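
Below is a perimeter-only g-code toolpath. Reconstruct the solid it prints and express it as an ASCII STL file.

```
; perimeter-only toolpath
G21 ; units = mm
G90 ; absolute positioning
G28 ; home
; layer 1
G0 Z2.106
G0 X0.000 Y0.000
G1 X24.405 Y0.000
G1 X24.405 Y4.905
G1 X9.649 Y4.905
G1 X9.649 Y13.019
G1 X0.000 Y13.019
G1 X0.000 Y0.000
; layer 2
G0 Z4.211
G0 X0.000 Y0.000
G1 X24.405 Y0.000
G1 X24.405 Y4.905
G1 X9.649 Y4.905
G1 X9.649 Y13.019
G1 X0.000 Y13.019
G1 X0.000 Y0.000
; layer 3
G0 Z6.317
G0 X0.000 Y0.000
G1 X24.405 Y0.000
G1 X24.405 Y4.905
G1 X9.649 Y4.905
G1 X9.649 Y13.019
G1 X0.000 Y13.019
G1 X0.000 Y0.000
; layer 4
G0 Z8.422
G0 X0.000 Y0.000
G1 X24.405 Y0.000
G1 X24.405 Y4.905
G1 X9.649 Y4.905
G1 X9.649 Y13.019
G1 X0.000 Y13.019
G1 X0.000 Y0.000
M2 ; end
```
solid part
  facet normal 0.0000 0.0000 -1.0000
    outer loop
      vertex 24.405 4.905 0.000
      vertex 24.405 0.000 0.000
      vertex 0.000 0.000 0.000
    endloop
  endfacet
  facet normal 0.0000 0.0000 -1.0000
    outer loop
      vertex 9.649 4.905 0.000
      vertex 24.405 4.905 0.000
      vertex 0.000 0.000 0.000
    endloop
  endfacet
  facet normal 0.0000 0.0000 -1.0000
    outer loop
      vertex 9.649 13.019 0.000
      vertex 9.649 4.905 0.000
      vertex 0.000 0.000 0.000
    endloop
  endfacet
  facet normal 0.0000 0.0000 -1.0000
    outer loop
      vertex 0.000 13.019 0.000
      vertex 9.649 13.019 0.000
      vertex 0.000 0.000 0.000
    endloop
  endfacet
  facet normal 0.0000 0.0000 1.0000
    outer loop
      vertex 0.000 0.000 8.422
      vertex 24.405 0.000 8.422
      vertex 24.405 4.905 8.422
    endloop
  endfacet
  facet normal 0.0000 0.0000 1.0000
    outer loop
      vertex 0.000 0.000 8.422
      vertex 24.405 4.905 8.422
      vertex 9.649 4.905 8.422
    endloop
  endfacet
  facet normal 0.0000 0.0000 1.0000
    outer loop
      vertex 0.000 0.000 8.422
      vertex 9.649 4.905 8.422
      vertex 9.649 13.019 8.422
    endloop
  endfacet
  facet normal 0.0000 0.0000 1.0000
    outer loop
      vertex 0.000 0.000 8.422
      vertex 9.649 13.019 8.422
      vertex 0.000 13.019 8.422
    endloop
  endfacet
  facet normal 0.0000 -1.0000 0.0000
    outer loop
      vertex 0.000 0.000 0.000
      vertex 24.405 0.000 0.000
      vertex 24.405 0.000 8.422
    endloop
  endfacet
  facet normal 0.0000 -1.0000 0.0000
    outer loop
      vertex 0.000 0.000 0.000
      vertex 24.405 0.000 8.422
      vertex 0.000 0.000 8.422
    endloop
  endfacet
  facet normal 1.0000 0.0000 0.0000
    outer loop
      vertex 24.405 0.000 0.000
      vertex 24.405 4.905 0.000
      vertex 24.405 4.905 8.422
    endloop
  endfacet
  facet normal 1.0000 0.0000 0.0000
    outer loop
      vertex 24.405 0.000 0.000
      vertex 24.405 4.905 8.422
      vertex 24.405 0.000 8.422
    endloop
  endfacet
  facet normal 0.0000 1.0000 0.0000
    outer loop
      vertex 24.405 4.905 0.000
      vertex 9.649 4.905 0.000
      vertex 9.649 4.905 8.422
    endloop
  endfacet
  facet normal 0.0000 1.0000 0.0000
    outer loop
      vertex 24.405 4.905 0.000
      vertex 9.649 4.905 8.422
      vertex 24.405 4.905 8.422
    endloop
  endfacet
  facet normal 1.0000 0.0000 0.0000
    outer loop
      vertex 9.649 4.905 0.000
      vertex 9.649 13.019 0.000
      vertex 9.649 13.019 8.422
    endloop
  endfacet
  facet normal 1.0000 0.0000 0.0000
    outer loop
      vertex 9.649 4.905 0.000
      vertex 9.649 13.019 8.422
      vertex 9.649 4.905 8.422
    endloop
  endfacet
  facet normal 0.0000 1.0000 0.0000
    outer loop
      vertex 9.649 13.019 0.000
      vertex 0.000 13.019 0.000
      vertex 0.000 13.019 8.422
    endloop
  endfacet
  facet normal 0.0000 1.0000 0.0000
    outer loop
      vertex 9.649 13.019 0.000
      vertex 0.000 13.019 8.422
      vertex 9.649 13.019 8.422
    endloop
  endfacet
  facet normal -1.0000 0.0000 0.0000
    outer loop
      vertex 0.000 13.019 0.000
      vertex 0.000 0.000 0.000
      vertex 0.000 0.000 8.422
    endloop
  endfacet
  facet normal -1.0000 0.0000 0.0000
    outer loop
      vertex 0.000 13.019 0.000
      vertex 0.000 0.000 8.422
      vertex 0.000 13.019 8.422
    endloop
  endfacet
endsolid part

The G0 Z moves step by Δz≈2.106 mm. Every layer's G1 loop is the same polygon, so the solid is a straight extrusion of it from z=0 to z≈8.42. Closing with flat bottom and top caps and triangulating gives 20 facets — an L-shaped prism: outer 24.4 × 13 mm, arm thicknesses ≈ 4.91 mm (horizontal) and 9.65 mm (vertical), extruded 8.42 mm in z.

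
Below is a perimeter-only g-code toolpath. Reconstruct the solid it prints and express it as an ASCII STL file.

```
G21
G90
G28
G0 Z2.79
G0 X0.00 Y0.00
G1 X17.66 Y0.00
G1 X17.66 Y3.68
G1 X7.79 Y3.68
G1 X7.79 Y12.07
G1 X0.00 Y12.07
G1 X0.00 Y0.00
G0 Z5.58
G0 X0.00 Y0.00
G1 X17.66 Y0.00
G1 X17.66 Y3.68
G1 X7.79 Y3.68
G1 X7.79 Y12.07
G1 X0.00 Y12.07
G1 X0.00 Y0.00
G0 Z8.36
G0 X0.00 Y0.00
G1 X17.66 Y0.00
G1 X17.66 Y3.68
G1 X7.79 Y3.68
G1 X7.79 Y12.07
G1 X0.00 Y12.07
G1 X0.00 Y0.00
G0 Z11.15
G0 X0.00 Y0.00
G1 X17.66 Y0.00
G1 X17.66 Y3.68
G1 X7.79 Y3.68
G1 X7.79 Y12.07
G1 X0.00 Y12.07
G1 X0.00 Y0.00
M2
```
solid part
  facet normal 0.0000 0.0000 -1.0000
    outer loop
      vertex 17.66 3.68 0.00
      vertex 17.66 0.00 0.00
      vertex 0.00 0.00 0.00
    endloop
  endfacet
  facet normal 0.0000 0.0000 -1.0000
    outer loop
      vertex 7.79 3.68 0.00
      vertex 17.66 3.68 0.00
      vertex 0.00 0.00 0.00
    endloop
  endfacet
  facet normal 0.0000 0.0000 -1.0000
    outer loop
      vertex 7.79 12.07 0.00
      vertex 7.79 3.68 0.00
      vertex 0.00 0.00 0.00
    endloop
  endfacet
  facet normal 0.0000 0.0000 -1.0000
    outer loop
      vertex 0.00 12.07 0.00
      vertex 7.79 12.07 0.00
      vertex 0.00 0.00 0.00
    endloop
  endfacet
  facet normal 0.0000 0.0000 1.0000
    outer loop
      vertex 0.00 0.00 11.15
      vertex 17.66 0.00 11.15
      vertex 17.66 3.68 11.15
    endloop
  endfacet
  facet normal 0.0000 0.0000 1.0000
    outer loop
      vertex 0.00 0.00 11.15
      vertex 17.66 3.68 11.15
      vertex 7.79 3.68 11.15
    endloop
  endfacet
  facet normal 0.0000 0.0000 1.0000
    outer loop
      vertex 0.00 0.00 11.15
      vertex 7.79 3.68 11.15
      vertex 7.79 12.07 11.15
    endloop
  endfacet
  facet normal 0.0000 0.0000 1.0000
    outer loop
      vertex 0.00 0.00 11.15
      vertex 7.79 12.07 11.15
      vertex 0.00 12.07 11.15
    endloop
  endfacet
  facet normal 0.0000 -1.0000 0.0000
    outer loop
      vertex 0.00 0.00 0.00
      vertex 17.66 0.00 0.00
      vertex 17.66 0.00 11.15
    endloop
  endfacet
  facet normal 0.0000 -1.0000 0.0000
    outer loop
      vertex 0.00 0.00 0.00
      vertex 17.66 0.00 11.15
      vertex 0.00 0.00 11.15
    endloop
  endfacet
  facet normal 1.0000 0.0000 0.0000
    outer loop
      vertex 17.66 0.00 0.00
      vertex 17.66 3.68 0.00
      vertex 17.66 3.68 11.15
    endloop
  endfacet
  facet normal 1.0000 0.0000 0.0000
    outer loop
      vertex 17.66 0.00 0.00
      vertex 17.66 3.68 11.15
      vertex 17.66 0.00 11.15
    endloop
  endfacet
  facet normal 0.0000 1.0000 0.0000
    outer loop
      vertex 17.66 3.68 0.00
      vertex 7.79 3.68 0.00
      vertex 7.79 3.68 11.15
    endloop
  endfacet
  facet normal 0.0000 1.0000 0.0000
    outer loop
      vertex 17.66 3.68 0.00
      vertex 7.79 3.68 11.15
      vertex 17.66 3.68 11.15
    endloop
  endfacet
  facet normal 1.0000 0.0000 0.0000
    outer loop
      vertex 7.79 3.68 0.00
      vertex 7.79 12.07 0.00
      vertex 7.79 12.07 11.15
    endloop
  endfacet
  facet normal 1.0000 0.0000 0.0000
    outer loop
      vertex 7.79 3.68 0.00
      vertex 7.79 12.07 11.15
      vertex 7.79 3.68 11.15
    endloop
  endfacet
  facet normal 0.0000 1.0000 0.0000
    outer loop
      vertex 7.79 12.07 0.00
      vertex 0.00 12.07 0.00
      vertex 0.00 12.07 11.15
    endloop
  endfacet
  facet normal 0.0000 1.0000 0.0000
    outer loop
      vertex 7.79 12.07 0.00
      vertex 0.00 12.07 11.15
      vertex 7.79 12.07 11.15
    endloop
  endfacet
  facet normal -1.0000 0.0000 0.0000
    outer loop
      vertex 0.00 12.07 0.00
      vertex 0.00 0.00 0.00
      vertex 0.00 0.00 11.15
    endloop
  endfacet
  facet normal -1.0000 0.0000 0.0000
    outer loop
      vertex 0.00 12.07 0.00
      vertex 0.00 0.00 11.15
      vertex 0.00 12.07 11.15
    endloop
  endfacet
endsolid part

The G0 Z moves step by Δz≈2.79 mm. Every layer's G1 loop is the same polygon, so the solid is a straight extrusion of it from z=0 to z≈11.2. Closing with flat bottom and top caps and triangulating gives 20 facets — an L-shaped prism: outer 17.7 × 12.1 mm, arm thicknesses ≈ 3.68 mm (horizontal) and 7.79 mm (vertical), extruded 11.2 mm in z.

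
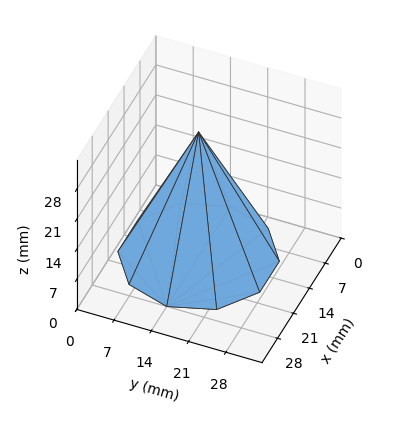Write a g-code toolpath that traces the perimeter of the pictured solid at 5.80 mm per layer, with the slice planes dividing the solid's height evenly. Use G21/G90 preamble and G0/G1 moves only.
Reading the render: the shape is a regular 10-sided pyramid, base circumscribed radius ≈ 14 mm, apex at z ≈ 29 mm (dimensions read to the nearest mm from the axis ticks). For the g-code, the solid's height is divided into equal slices at the stated Δz and each level perimeter traced with G1 moves after a G0 lift.

; perimeter-only toolpath
G21 ; units = mm
G90 ; absolute positioning
G28 ; home
; layer 1
G0 Z5.80
G0 X25.20 Y14.00
G1 X23.06 Y20.58
G1 X17.46 Y24.65
G1 X10.54 Y24.65
G1 X4.94 Y20.58
G1 X2.80 Y14.00
G1 X4.94 Y7.42
G1 X10.54 Y3.35
G1 X17.46 Y3.35
G1 X23.06 Y7.42
G1 X25.20 Y14.00
; layer 2
G0 Z11.60
G0 X22.40 Y14.00
G1 X20.80 Y18.94
G1 X16.60 Y21.99
G1 X11.40 Y21.99
G1 X7.20 Y18.94
G1 X5.60 Y14.00
G1 X7.20 Y9.06
G1 X11.40 Y6.01
G1 X16.60 Y6.01
G1 X20.80 Y9.06
G1 X22.40 Y14.00
; layer 3
G0 Z17.40
G0 X19.60 Y14.00
G1 X18.53 Y17.29
G1 X15.73 Y19.32
G1 X12.27 Y19.32
G1 X9.47 Y17.29
G1 X8.40 Y14.00
G1 X9.47 Y10.71
G1 X12.27 Y8.68
G1 X15.73 Y8.68
G1 X18.53 Y10.71
G1 X19.60 Y14.00
; layer 4
G0 Z23.20
G0 X16.80 Y14.00
G1 X16.27 Y15.65
G1 X14.87 Y16.66
G1 X13.13 Y16.66
G1 X11.73 Y15.65
G1 X11.20 Y14.00
G1 X11.73 Y12.35
G1 X13.13 Y11.34
G1 X14.87 Y11.34
G1 X16.27 Y12.35
G1 X16.80 Y14.00
M2 ; end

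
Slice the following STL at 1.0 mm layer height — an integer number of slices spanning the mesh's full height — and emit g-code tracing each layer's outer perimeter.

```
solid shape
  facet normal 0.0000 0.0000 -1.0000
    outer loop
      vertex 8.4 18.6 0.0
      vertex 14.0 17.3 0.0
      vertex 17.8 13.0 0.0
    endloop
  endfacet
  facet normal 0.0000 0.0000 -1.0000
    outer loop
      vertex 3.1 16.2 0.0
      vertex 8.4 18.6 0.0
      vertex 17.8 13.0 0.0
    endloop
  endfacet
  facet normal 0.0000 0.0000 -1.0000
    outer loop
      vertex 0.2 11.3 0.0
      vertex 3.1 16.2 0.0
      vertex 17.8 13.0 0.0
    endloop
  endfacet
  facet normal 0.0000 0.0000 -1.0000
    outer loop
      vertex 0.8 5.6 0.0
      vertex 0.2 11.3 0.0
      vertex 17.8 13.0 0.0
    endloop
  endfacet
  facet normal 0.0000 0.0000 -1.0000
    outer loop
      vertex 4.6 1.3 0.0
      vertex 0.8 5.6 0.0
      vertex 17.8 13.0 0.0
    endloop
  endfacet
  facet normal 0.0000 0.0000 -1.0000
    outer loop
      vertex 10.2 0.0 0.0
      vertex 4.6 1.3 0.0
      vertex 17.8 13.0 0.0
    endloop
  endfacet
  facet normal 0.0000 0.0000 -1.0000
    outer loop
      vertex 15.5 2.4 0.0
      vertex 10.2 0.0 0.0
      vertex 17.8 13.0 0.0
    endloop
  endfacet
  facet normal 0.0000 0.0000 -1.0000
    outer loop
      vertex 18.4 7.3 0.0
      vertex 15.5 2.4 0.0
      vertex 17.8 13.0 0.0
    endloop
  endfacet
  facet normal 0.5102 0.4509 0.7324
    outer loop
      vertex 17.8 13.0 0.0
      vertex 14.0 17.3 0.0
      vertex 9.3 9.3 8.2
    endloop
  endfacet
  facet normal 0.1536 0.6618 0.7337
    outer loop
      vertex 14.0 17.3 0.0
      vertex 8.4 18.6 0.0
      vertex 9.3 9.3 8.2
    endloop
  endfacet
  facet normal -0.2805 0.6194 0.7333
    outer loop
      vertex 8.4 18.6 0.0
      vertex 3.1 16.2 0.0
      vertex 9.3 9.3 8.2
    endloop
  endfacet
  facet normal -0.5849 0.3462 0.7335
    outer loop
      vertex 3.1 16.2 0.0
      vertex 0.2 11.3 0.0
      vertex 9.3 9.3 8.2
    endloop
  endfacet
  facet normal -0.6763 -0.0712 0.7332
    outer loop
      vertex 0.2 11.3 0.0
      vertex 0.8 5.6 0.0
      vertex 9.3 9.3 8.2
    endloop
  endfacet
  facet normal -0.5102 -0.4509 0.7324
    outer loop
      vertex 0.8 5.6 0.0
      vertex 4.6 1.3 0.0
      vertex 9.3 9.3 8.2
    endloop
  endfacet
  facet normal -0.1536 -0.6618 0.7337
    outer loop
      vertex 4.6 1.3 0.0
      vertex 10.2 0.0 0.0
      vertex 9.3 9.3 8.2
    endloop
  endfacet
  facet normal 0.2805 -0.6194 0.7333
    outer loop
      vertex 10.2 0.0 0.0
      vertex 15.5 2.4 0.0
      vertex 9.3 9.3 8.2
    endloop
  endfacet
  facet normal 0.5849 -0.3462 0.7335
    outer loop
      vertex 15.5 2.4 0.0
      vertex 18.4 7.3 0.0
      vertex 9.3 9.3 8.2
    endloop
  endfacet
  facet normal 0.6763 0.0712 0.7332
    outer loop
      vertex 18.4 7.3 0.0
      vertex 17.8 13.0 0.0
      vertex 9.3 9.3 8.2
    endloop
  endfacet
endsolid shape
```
; perimeter-only toolpath
G21 ; units = mm
G90 ; absolute positioning
G28 ; home
; layer 1
G0 Z1.0
G0 X16.7 Y12.5
G1 X13.4 Y16.3
G1 X8.5 Y17.4
G1 X3.9 Y15.3
G1 X1.3 Y11.1
G1 X1.9 Y6.1
G1 X5.2 Y2.3
G1 X10.1 Y1.2
G1 X14.7 Y3.3
G1 X17.3 Y7.6
G1 X16.7 Y12.5
; layer 2
G0 Z2.0
G0 X15.7 Y12.1
G1 X12.8 Y15.3
G1 X8.6 Y16.3
G1 X4.7 Y14.5
G1 X2.5 Y10.8
G1 X2.9 Y6.5
G1 X5.8 Y3.3
G1 X10.0 Y2.3
G1 X13.9 Y4.1
G1 X16.1 Y7.8
G1 X15.7 Y12.1
; layer 3
G0 Z3.1
G0 X14.6 Y11.6
G1 X12.2 Y14.3
G1 X8.7 Y15.1
G1 X5.4 Y13.6
G1 X3.6 Y10.6
G1 X4.0 Y7.0
G1 X6.4 Y4.3
G1 X9.9 Y3.5
G1 X13.2 Y5.0
G1 X15.0 Y8.1
G1 X14.6 Y11.6
; layer 4
G0 Z4.1
G0 X13.6 Y11.2
G1 X11.7 Y13.3
G1 X8.9 Y14.0
G1 X6.2 Y12.8
G1 X4.8 Y10.3
G1 X5.1 Y7.5
G1 X7.0 Y5.3
G1 X9.8 Y4.7
G1 X12.4 Y5.9
G1 X13.8 Y8.3
G1 X13.6 Y11.2
; layer 5
G0 Z5.1
G0 X12.5 Y10.7
G1 X11.1 Y12.3
G1 X9.0 Y12.8
G1 X7.0 Y11.9
G1 X5.9 Y10.1
G1 X6.1 Y7.9
G1 X7.5 Y6.3
G1 X9.6 Y5.8
G1 X11.6 Y6.7
G1 X12.7 Y8.6
G1 X12.5 Y10.7
; layer 6
G0 Z6.1
G0 X11.4 Y10.2
G1 X10.5 Y11.3
G1 X9.1 Y11.6
G1 X7.8 Y11.0
G1 X7.0 Y9.8
G1 X7.2 Y8.4
G1 X8.1 Y7.3
G1 X9.5 Y7.0
G1 X10.9 Y7.6
G1 X11.6 Y8.8
G1 X11.4 Y10.2
; layer 7
G0 Z7.2
G0 X10.4 Y9.8
G1 X9.9 Y10.3
G1 X9.2 Y10.5
G1 X8.5 Y10.2
G1 X8.2 Y9.6
G1 X8.2 Y8.8
G1 X8.7 Y8.3
G1 X9.4 Y8.1
G1 X10.1 Y8.4
G1 X10.4 Y9.1
G1 X10.4 Y9.8
M2 ; end

The solid is a regular 10-sided pyramid, base circumscribed radius ≈ 9.3 mm, apex at z ≈ 8.2 mm. Slicing at Δz = 1.0 mm — 8 equal slices spanning the solid's height, so layer i sits at z = i·h/8 — gives 7 non-empty perimeters. Each is a 10-segment closed polygon; G0 lifts to the layer z and rapids to the start vertex, then G1 traces the edges. The cross-section shrinks linearly with z (the slice at the apex is degenerate and omitted).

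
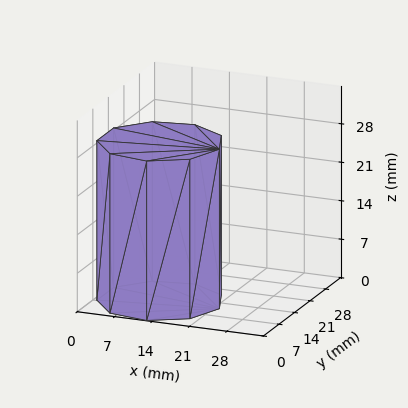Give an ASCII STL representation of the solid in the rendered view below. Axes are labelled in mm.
Reading the render: the shape is a regular 9-sided prism (a cylinder approximated with 9 flat sides), circumscribed radius ≈ 11 mm, height ≈ 29 mm (dimensions read to the nearest mm from the axis ticks). For the STL, each face is triangulated and given an outward normal.

solid part
  facet normal 0.0000 0.0000 -1.0000
    outer loop
      vertex 12.910 21.833 0.000
      vertex 19.426 18.071 0.000
      vertex 22.000 11.000 0.000
    endloop
  endfacet
  facet normal 0.0000 0.0000 -1.0000
    outer loop
      vertex 5.500 20.526 0.000
      vertex 12.910 21.833 0.000
      vertex 22.000 11.000 0.000
    endloop
  endfacet
  facet normal 0.0000 0.0000 -1.0000
    outer loop
      vertex 0.663 14.762 0.000
      vertex 5.500 20.526 0.000
      vertex 22.000 11.000 0.000
    endloop
  endfacet
  facet normal 0.0000 0.0000 -1.0000
    outer loop
      vertex 0.663 7.238 0.000
      vertex 0.663 14.762 0.000
      vertex 22.000 11.000 0.000
    endloop
  endfacet
  facet normal 0.0000 0.0000 -1.0000
    outer loop
      vertex 5.500 1.474 0.000
      vertex 0.663 7.238 0.000
      vertex 22.000 11.000 0.000
    endloop
  endfacet
  facet normal 0.0000 0.0000 -1.0000
    outer loop
      vertex 12.910 0.167 0.000
      vertex 5.500 1.474 0.000
      vertex 22.000 11.000 0.000
    endloop
  endfacet
  facet normal 0.0000 0.0000 -1.0000
    outer loop
      vertex 19.426 3.929 0.000
      vertex 12.910 0.167 0.000
      vertex 22.000 11.000 0.000
    endloop
  endfacet
  facet normal 0.0000 0.0000 1.0000
    outer loop
      vertex 22.000 11.000 29.000
      vertex 19.426 18.071 29.000
      vertex 12.910 21.833 29.000
    endloop
  endfacet
  facet normal 0.0000 0.0000 1.0000
    outer loop
      vertex 22.000 11.000 29.000
      vertex 12.910 21.833 29.000
      vertex 5.500 20.526 29.000
    endloop
  endfacet
  facet normal 0.0000 0.0000 1.0000
    outer loop
      vertex 22.000 11.000 29.000
      vertex 5.500 20.526 29.000
      vertex 0.663 14.762 29.000
    endloop
  endfacet
  facet normal 0.0000 0.0000 1.0000
    outer loop
      vertex 22.000 11.000 29.000
      vertex 0.663 14.762 29.000
      vertex 0.663 7.238 29.000
    endloop
  endfacet
  facet normal 0.0000 0.0000 1.0000
    outer loop
      vertex 22.000 11.000 29.000
      vertex 0.663 7.238 29.000
      vertex 5.500 1.474 29.000
    endloop
  endfacet
  facet normal 0.0000 0.0000 1.0000
    outer loop
      vertex 22.000 11.000 29.000
      vertex 5.500 1.474 29.000
      vertex 12.910 0.167 29.000
    endloop
  endfacet
  facet normal 0.0000 0.0000 1.0000
    outer loop
      vertex 22.000 11.000 29.000
      vertex 12.910 0.167 29.000
      vertex 19.426 3.929 29.000
    endloop
  endfacet
  facet normal 0.9397 0.3421 0.0000
    outer loop
      vertex 22.000 11.000 0.000
      vertex 19.426 18.071 0.000
      vertex 19.426 18.071 29.000
    endloop
  endfacet
  facet normal 0.9397 0.3421 0.0000
    outer loop
      vertex 22.000 11.000 0.000
      vertex 19.426 18.071 29.000
      vertex 22.000 11.000 29.000
    endloop
  endfacet
  facet normal 0.5000 0.8660 0.0000
    outer loop
      vertex 19.426 18.071 0.000
      vertex 12.910 21.833 0.000
      vertex 12.910 21.833 29.000
    endloop
  endfacet
  facet normal 0.5000 0.8660 0.0000
    outer loop
      vertex 19.426 18.071 0.000
      vertex 12.910 21.833 29.000
      vertex 19.426 18.071 29.000
    endloop
  endfacet
  facet normal -0.1737 0.9848 0.0000
    outer loop
      vertex 12.910 21.833 0.000
      vertex 5.500 20.526 0.000
      vertex 5.500 20.526 29.000
    endloop
  endfacet
  facet normal -0.1737 0.9848 0.0000
    outer loop
      vertex 12.910 21.833 0.000
      vertex 5.500 20.526 29.000
      vertex 12.910 21.833 29.000
    endloop
  endfacet
  facet normal -0.7660 0.6428 0.0000
    outer loop
      vertex 5.500 20.526 0.000
      vertex 0.663 14.762 0.000
      vertex 0.663 14.762 29.000
    endloop
  endfacet
  facet normal -0.7660 0.6428 0.0000
    outer loop
      vertex 5.500 20.526 0.000
      vertex 0.663 14.762 29.000
      vertex 5.500 20.526 29.000
    endloop
  endfacet
  facet normal -1.0000 0.0000 0.0000
    outer loop
      vertex 0.663 14.762 0.000
      vertex 0.663 7.238 0.000
      vertex 0.663 7.238 29.000
    endloop
  endfacet
  facet normal -1.0000 0.0000 0.0000
    outer loop
      vertex 0.663 14.762 0.000
      vertex 0.663 7.238 29.000
      vertex 0.663 14.762 29.000
    endloop
  endfacet
  facet normal -0.7660 -0.6428 0.0000
    outer loop
      vertex 0.663 7.238 0.000
      vertex 5.500 1.474 0.000
      vertex 5.500 1.474 29.000
    endloop
  endfacet
  facet normal -0.7660 -0.6428 0.0000
    outer loop
      vertex 0.663 7.238 0.000
      vertex 5.500 1.474 29.000
      vertex 0.663 7.238 29.000
    endloop
  endfacet
  facet normal -0.1737 -0.9848 0.0000
    outer loop
      vertex 5.500 1.474 0.000
      vertex 12.910 0.167 0.000
      vertex 12.910 0.167 29.000
    endloop
  endfacet
  facet normal -0.1737 -0.9848 0.0000
    outer loop
      vertex 5.500 1.474 0.000
      vertex 12.910 0.167 29.000
      vertex 5.500 1.474 29.000
    endloop
  endfacet
  facet normal 0.5000 -0.8660 0.0000
    outer loop
      vertex 12.910 0.167 0.000
      vertex 19.426 3.929 0.000
      vertex 19.426 3.929 29.000
    endloop
  endfacet
  facet normal 0.5000 -0.8660 0.0000
    outer loop
      vertex 12.910 0.167 0.000
      vertex 19.426 3.929 29.000
      vertex 12.910 0.167 29.000
    endloop
  endfacet
  facet normal 0.9397 -0.3421 0.0000
    outer loop
      vertex 19.426 3.929 0.000
      vertex 22.000 11.000 0.000
      vertex 22.000 11.000 29.000
    endloop
  endfacet
  facet normal 0.9397 -0.3421 0.0000
    outer loop
      vertex 19.426 3.929 0.000
      vertex 22.000 11.000 29.000
      vertex 19.426 3.929 29.000
    endloop
  endfacet
endsolid part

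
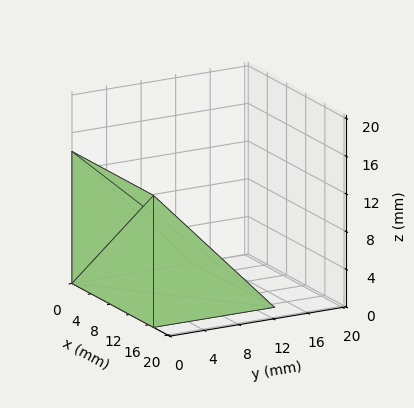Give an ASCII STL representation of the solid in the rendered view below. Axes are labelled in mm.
Reading the render: the shape is a wedge (ramp): 17 × 14 mm base, rising to 14 mm along the y=0 edge and sloping linearly to z=0 at y=14 (dimensions read to the nearest mm from the axis ticks). For the STL, each face is triangulated and given an outward normal.

solid part
  facet normal 0.0000 0.0000 -1.0000
    outer loop
      vertex 17.0 14.0 0.0
      vertex 17.0 0.0 0.0
      vertex 0.0 0.0 0.0
    endloop
  endfacet
  facet normal 0.0000 0.0000 -1.0000
    outer loop
      vertex 0.0 14.0 0.0
      vertex 17.0 14.0 0.0
      vertex 0.0 0.0 0.0
    endloop
  endfacet
  facet normal 0.0000 -1.0000 0.0000
    outer loop
      vertex 0.0 0.0 0.0
      vertex 17.0 0.0 0.0
      vertex 17.0 0.0 14.0
    endloop
  endfacet
  facet normal 0.0000 -1.0000 0.0000
    outer loop
      vertex 0.0 0.0 0.0
      vertex 17.0 0.0 14.0
      vertex 0.0 0.0 14.0
    endloop
  endfacet
  facet normal 0.0000 0.7071 0.7071
    outer loop
      vertex 0.0 0.0 14.0
      vertex 17.0 0.0 14.0
      vertex 17.0 14.0 0.0
    endloop
  endfacet
  facet normal 0.0000 0.7071 0.7071
    outer loop
      vertex 0.0 0.0 14.0
      vertex 17.0 14.0 0.0
      vertex 0.0 14.0 0.0
    endloop
  endfacet
  facet normal -1.0000 0.0000 0.0000
    outer loop
      vertex 0.0 0.0 14.0
      vertex 0.0 14.0 0.0
      vertex 0.0 0.0 0.0
    endloop
  endfacet
  facet normal 1.0000 0.0000 0.0000
    outer loop
      vertex 17.0 0.0 0.0
      vertex 17.0 14.0 0.0
      vertex 17.0 0.0 14.0
    endloop
  endfacet
endsolid part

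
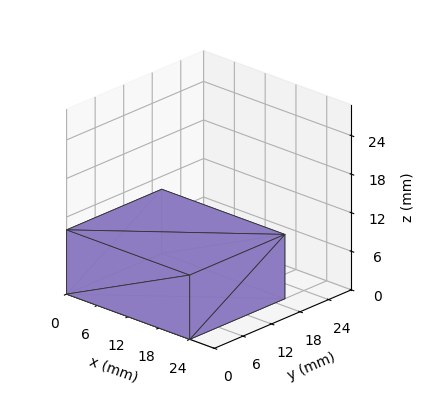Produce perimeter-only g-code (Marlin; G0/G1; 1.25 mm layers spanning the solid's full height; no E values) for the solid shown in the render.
Reading the render: the shape is a rectangular box, roughly 24 × 20 mm footprint and 10 mm tall (dimensions read to the nearest mm from the axis ticks). For the g-code, the solid's height is divided into equal slices at the stated Δz and each level perimeter traced with G1 moves after a G0 lift.

; perimeter-only toolpath
G21 ; units = mm
G90 ; absolute positioning
G28 ; home
; layer 1
G0 Z1.25
G0 X0.00 Y0.00
G1 X24.00 Y0.00
G1 X24.00 Y20.00
G1 X0.00 Y20.00
G1 X0.00 Y0.00
; layer 2
G0 Z2.50
G0 X0.00 Y0.00
G1 X24.00 Y0.00
G1 X24.00 Y20.00
G1 X0.00 Y20.00
G1 X0.00 Y0.00
; layer 3
G0 Z3.75
G0 X0.00 Y0.00
G1 X24.00 Y0.00
G1 X24.00 Y20.00
G1 X0.00 Y20.00
G1 X0.00 Y0.00
; layer 4
G0 Z5.00
G0 X0.00 Y0.00
G1 X24.00 Y0.00
G1 X24.00 Y20.00
G1 X0.00 Y20.00
G1 X0.00 Y0.00
; layer 5
G0 Z6.25
G0 X0.00 Y0.00
G1 X24.00 Y0.00
G1 X24.00 Y20.00
G1 X0.00 Y20.00
G1 X0.00 Y0.00
; layer 6
G0 Z7.50
G0 X0.00 Y0.00
G1 X24.00 Y0.00
G1 X24.00 Y20.00
G1 X0.00 Y20.00
G1 X0.00 Y0.00
; layer 7
G0 Z8.75
G0 X0.00 Y0.00
G1 X24.00 Y0.00
G1 X24.00 Y20.00
G1 X0.00 Y20.00
G1 X0.00 Y0.00
; layer 8
G0 Z10.00
G0 X0.00 Y0.00
G1 X24.00 Y0.00
G1 X24.00 Y20.00
G1 X0.00 Y20.00
G1 X0.00 Y0.00
M2 ; end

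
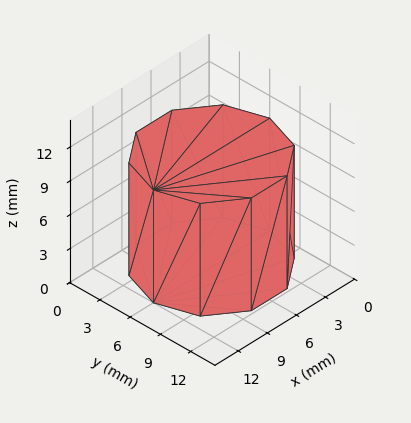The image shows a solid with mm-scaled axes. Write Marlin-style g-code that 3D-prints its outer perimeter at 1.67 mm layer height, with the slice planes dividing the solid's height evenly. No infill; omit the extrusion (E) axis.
Reading the render: the shape is a regular 10-sided prism (a cylinder approximated with 10 flat sides), circumscribed radius ≈ 6 mm, height ≈ 10 mm (dimensions read to the nearest mm from the axis ticks). For the g-code, the solid's height is divided into equal slices at the stated Δz and each level perimeter traced with G1 moves after a G0 lift.

; perimeter-only toolpath
G21 ; units = mm
G90 ; absolute positioning
G28 ; home
; layer 1
G0 Z1.67
G0 X12.00 Y6.00
G1 X10.85 Y9.53
G1 X7.85 Y11.71
G1 X4.15 Y11.71
G1 X1.15 Y9.53
G1 X0.00 Y6.00
G1 X1.15 Y2.47
G1 X4.15 Y0.29
G1 X7.85 Y0.29
G1 X10.85 Y2.47
G1 X12.00 Y6.00
; layer 2
G0 Z3.33
G0 X12.00 Y6.00
G1 X10.85 Y9.53
G1 X7.85 Y11.71
G1 X4.15 Y11.71
G1 X1.15 Y9.53
G1 X0.00 Y6.00
G1 X1.15 Y2.47
G1 X4.15 Y0.29
G1 X7.85 Y0.29
G1 X10.85 Y2.47
G1 X12.00 Y6.00
; layer 3
G0 Z5.00
G0 X12.00 Y6.00
G1 X10.85 Y9.53
G1 X7.85 Y11.71
G1 X4.15 Y11.71
G1 X1.15 Y9.53
G1 X0.00 Y6.00
G1 X1.15 Y2.47
G1 X4.15 Y0.29
G1 X7.85 Y0.29
G1 X10.85 Y2.47
G1 X12.00 Y6.00
; layer 4
G0 Z6.67
G0 X12.00 Y6.00
G1 X10.85 Y9.53
G1 X7.85 Y11.71
G1 X4.15 Y11.71
G1 X1.15 Y9.53
G1 X0.00 Y6.00
G1 X1.15 Y2.47
G1 X4.15 Y0.29
G1 X7.85 Y0.29
G1 X10.85 Y2.47
G1 X12.00 Y6.00
; layer 5
G0 Z8.33
G0 X12.00 Y6.00
G1 X10.85 Y9.53
G1 X7.85 Y11.71
G1 X4.15 Y11.71
G1 X1.15 Y9.53
G1 X0.00 Y6.00
G1 X1.15 Y2.47
G1 X4.15 Y0.29
G1 X7.85 Y0.29
G1 X10.85 Y2.47
G1 X12.00 Y6.00
; layer 6
G0 Z10.00
G0 X12.00 Y6.00
G1 X10.85 Y9.53
G1 X7.85 Y11.71
G1 X4.15 Y11.71
G1 X1.15 Y9.53
G1 X0.00 Y6.00
G1 X1.15 Y2.47
G1 X4.15 Y0.29
G1 X7.85 Y0.29
G1 X10.85 Y2.47
G1 X12.00 Y6.00
M2 ; end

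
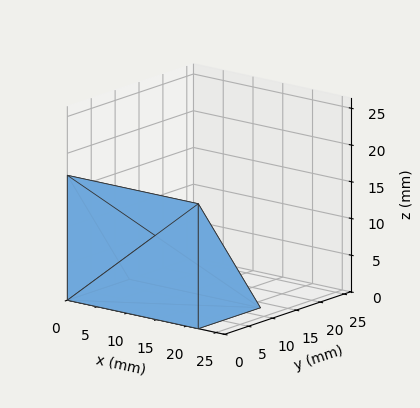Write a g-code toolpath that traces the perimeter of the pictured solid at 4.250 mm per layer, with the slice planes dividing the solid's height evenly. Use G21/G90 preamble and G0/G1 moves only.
Reading the render: the shape is a wedge (ramp): 22 × 13 mm base, rising to 17 mm along the y=0 edge and sloping linearly to z=0 at y=13 (dimensions read to the nearest mm from the axis ticks). For the g-code, the solid's height is divided into equal slices at the stated Δz and each level perimeter traced with G1 moves after a G0 lift.

; perimeter-only toolpath
G21 ; units = mm
G90 ; absolute positioning
G28 ; home
; layer 1
G0 Z4.250
G0 X0.000 Y0.000
G1 X22.000 Y0.000
G1 X22.000 Y9.750
G1 X0.000 Y9.750
G1 X0.000 Y0.000
; layer 2
G0 Z8.500
G0 X0.000 Y0.000
G1 X22.000 Y0.000
G1 X22.000 Y6.500
G1 X0.000 Y6.500
G1 X0.000 Y0.000
; layer 3
G0 Z12.750
G0 X0.000 Y0.000
G1 X22.000 Y0.000
G1 X22.000 Y3.250
G1 X0.000 Y3.250
G1 X0.000 Y0.000
M2 ; end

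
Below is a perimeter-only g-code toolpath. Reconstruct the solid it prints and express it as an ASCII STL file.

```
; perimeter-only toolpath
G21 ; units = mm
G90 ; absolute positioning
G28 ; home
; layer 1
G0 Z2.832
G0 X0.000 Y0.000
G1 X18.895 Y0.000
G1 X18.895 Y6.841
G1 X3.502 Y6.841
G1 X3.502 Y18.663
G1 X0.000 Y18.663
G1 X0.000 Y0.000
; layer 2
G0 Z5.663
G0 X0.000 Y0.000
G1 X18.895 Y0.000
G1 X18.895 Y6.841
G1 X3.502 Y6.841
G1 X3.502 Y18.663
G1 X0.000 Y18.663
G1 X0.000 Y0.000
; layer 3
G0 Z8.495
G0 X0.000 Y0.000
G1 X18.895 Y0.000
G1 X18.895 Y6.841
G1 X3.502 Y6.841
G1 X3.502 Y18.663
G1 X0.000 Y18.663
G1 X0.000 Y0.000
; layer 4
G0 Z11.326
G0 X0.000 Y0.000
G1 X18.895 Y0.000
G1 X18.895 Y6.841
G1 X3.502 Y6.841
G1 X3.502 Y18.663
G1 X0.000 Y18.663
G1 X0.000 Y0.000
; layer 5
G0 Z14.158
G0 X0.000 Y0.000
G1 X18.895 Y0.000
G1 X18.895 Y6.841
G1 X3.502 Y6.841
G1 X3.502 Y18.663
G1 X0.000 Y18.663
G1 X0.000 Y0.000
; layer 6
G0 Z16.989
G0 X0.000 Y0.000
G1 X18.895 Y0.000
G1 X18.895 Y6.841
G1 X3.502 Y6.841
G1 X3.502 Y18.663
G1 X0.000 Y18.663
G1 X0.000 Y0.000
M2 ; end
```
solid part
  facet normal 0.0000 0.0000 -1.0000
    outer loop
      vertex 18.895 6.841 0.000
      vertex 18.895 0.000 0.000
      vertex 0.000 0.000 0.000
    endloop
  endfacet
  facet normal 0.0000 0.0000 -1.0000
    outer loop
      vertex 3.502 6.841 0.000
      vertex 18.895 6.841 0.000
      vertex 0.000 0.000 0.000
    endloop
  endfacet
  facet normal 0.0000 0.0000 -1.0000
    outer loop
      vertex 3.502 18.663 0.000
      vertex 3.502 6.841 0.000
      vertex 0.000 0.000 0.000
    endloop
  endfacet
  facet normal 0.0000 0.0000 -1.0000
    outer loop
      vertex 0.000 18.663 0.000
      vertex 3.502 18.663 0.000
      vertex 0.000 0.000 0.000
    endloop
  endfacet
  facet normal 0.0000 0.0000 1.0000
    outer loop
      vertex 0.000 0.000 16.989
      vertex 18.895 0.000 16.989
      vertex 18.895 6.841 16.989
    endloop
  endfacet
  facet normal 0.0000 0.0000 1.0000
    outer loop
      vertex 0.000 0.000 16.989
      vertex 18.895 6.841 16.989
      vertex 3.502 6.841 16.989
    endloop
  endfacet
  facet normal 0.0000 0.0000 1.0000
    outer loop
      vertex 0.000 0.000 16.989
      vertex 3.502 6.841 16.989
      vertex 3.502 18.663 16.989
    endloop
  endfacet
  facet normal 0.0000 0.0000 1.0000
    outer loop
      vertex 0.000 0.000 16.989
      vertex 3.502 18.663 16.989
      vertex 0.000 18.663 16.989
    endloop
  endfacet
  facet normal 0.0000 -1.0000 0.0000
    outer loop
      vertex 0.000 0.000 0.000
      vertex 18.895 0.000 0.000
      vertex 18.895 0.000 16.989
    endloop
  endfacet
  facet normal 0.0000 -1.0000 0.0000
    outer loop
      vertex 0.000 0.000 0.000
      vertex 18.895 0.000 16.989
      vertex 0.000 0.000 16.989
    endloop
  endfacet
  facet normal 1.0000 0.0000 0.0000
    outer loop
      vertex 18.895 0.000 0.000
      vertex 18.895 6.841 0.000
      vertex 18.895 6.841 16.989
    endloop
  endfacet
  facet normal 1.0000 0.0000 0.0000
    outer loop
      vertex 18.895 0.000 0.000
      vertex 18.895 6.841 16.989
      vertex 18.895 0.000 16.989
    endloop
  endfacet
  facet normal 0.0000 1.0000 0.0000
    outer loop
      vertex 18.895 6.841 0.000
      vertex 3.502 6.841 0.000
      vertex 3.502 6.841 16.989
    endloop
  endfacet
  facet normal 0.0000 1.0000 0.0000
    outer loop
      vertex 18.895 6.841 0.000
      vertex 3.502 6.841 16.989
      vertex 18.895 6.841 16.989
    endloop
  endfacet
  facet normal 1.0000 0.0000 0.0000
    outer loop
      vertex 3.502 6.841 0.000
      vertex 3.502 18.663 0.000
      vertex 3.502 18.663 16.989
    endloop
  endfacet
  facet normal 1.0000 0.0000 0.0000
    outer loop
      vertex 3.502 6.841 0.000
      vertex 3.502 18.663 16.989
      vertex 3.502 6.841 16.989
    endloop
  endfacet
  facet normal 0.0000 1.0000 0.0000
    outer loop
      vertex 3.502 18.663 0.000
      vertex 0.000 18.663 0.000
      vertex 0.000 18.663 16.989
    endloop
  endfacet
  facet normal 0.0000 1.0000 0.0000
    outer loop
      vertex 3.502 18.663 0.000
      vertex 0.000 18.663 16.989
      vertex 3.502 18.663 16.989
    endloop
  endfacet
  facet normal -1.0000 0.0000 0.0000
    outer loop
      vertex 0.000 18.663 0.000
      vertex 0.000 0.000 0.000
      vertex 0.000 0.000 16.989
    endloop
  endfacet
  facet normal -1.0000 0.0000 0.0000
    outer loop
      vertex 0.000 18.663 0.000
      vertex 0.000 0.000 16.989
      vertex 0.000 18.663 16.989
    endloop
  endfacet
endsolid part

The G0 Z moves step by Δz≈2.832 mm. Every layer's G1 loop is the same polygon, so the solid is a straight extrusion of it from z=0 to z≈17. Closing with flat bottom and top caps and triangulating gives 20 facets — an L-shaped prism: outer 18.9 × 18.7 mm, arm thicknesses ≈ 6.84 mm (horizontal) and 3.5 mm (vertical), extruded 17 mm in z.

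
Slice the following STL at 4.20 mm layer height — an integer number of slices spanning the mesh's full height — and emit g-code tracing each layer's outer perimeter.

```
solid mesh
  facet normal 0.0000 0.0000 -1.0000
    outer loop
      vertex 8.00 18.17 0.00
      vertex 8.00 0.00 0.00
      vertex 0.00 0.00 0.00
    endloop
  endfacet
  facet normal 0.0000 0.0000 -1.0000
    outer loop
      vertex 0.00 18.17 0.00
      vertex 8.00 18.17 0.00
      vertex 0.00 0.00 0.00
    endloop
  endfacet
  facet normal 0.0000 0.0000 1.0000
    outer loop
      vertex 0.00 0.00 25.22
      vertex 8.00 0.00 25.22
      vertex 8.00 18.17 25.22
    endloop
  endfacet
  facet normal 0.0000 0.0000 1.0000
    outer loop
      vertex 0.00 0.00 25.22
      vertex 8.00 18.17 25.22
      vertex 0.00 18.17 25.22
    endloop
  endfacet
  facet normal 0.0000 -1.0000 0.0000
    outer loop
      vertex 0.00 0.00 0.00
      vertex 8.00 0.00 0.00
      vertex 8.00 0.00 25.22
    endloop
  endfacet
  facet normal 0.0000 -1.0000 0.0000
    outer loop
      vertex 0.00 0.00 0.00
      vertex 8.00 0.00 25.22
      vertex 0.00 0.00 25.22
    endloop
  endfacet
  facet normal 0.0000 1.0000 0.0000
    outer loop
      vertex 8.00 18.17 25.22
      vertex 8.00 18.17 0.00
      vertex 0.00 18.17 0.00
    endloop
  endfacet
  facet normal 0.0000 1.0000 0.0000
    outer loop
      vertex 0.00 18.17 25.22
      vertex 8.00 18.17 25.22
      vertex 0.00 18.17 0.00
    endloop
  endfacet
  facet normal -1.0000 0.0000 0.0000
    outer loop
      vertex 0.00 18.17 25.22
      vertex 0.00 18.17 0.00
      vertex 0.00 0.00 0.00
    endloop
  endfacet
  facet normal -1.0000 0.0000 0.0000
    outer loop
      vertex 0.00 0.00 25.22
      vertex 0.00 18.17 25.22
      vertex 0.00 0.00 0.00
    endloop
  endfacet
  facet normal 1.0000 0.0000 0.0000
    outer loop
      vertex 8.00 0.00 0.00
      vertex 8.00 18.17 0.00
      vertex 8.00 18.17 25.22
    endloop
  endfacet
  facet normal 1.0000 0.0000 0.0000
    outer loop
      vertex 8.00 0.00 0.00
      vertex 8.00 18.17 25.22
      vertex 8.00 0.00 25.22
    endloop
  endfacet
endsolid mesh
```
; perimeter-only toolpath
G21 ; units = mm
G90 ; absolute positioning
G28 ; home
; layer 1
G0 Z4.20
G0 X0.00 Y0.00
G1 X8.00 Y0.00
G1 X8.00 Y18.17
G1 X0.00 Y18.17
G1 X0.00 Y0.00
; layer 2
G0 Z8.41
G0 X0.00 Y0.00
G1 X8.00 Y0.00
G1 X8.00 Y18.17
G1 X0.00 Y18.17
G1 X0.00 Y0.00
; layer 3
G0 Z12.61
G0 X0.00 Y0.00
G1 X8.00 Y0.00
G1 X8.00 Y18.17
G1 X0.00 Y18.17
G1 X0.00 Y0.00
; layer 4
G0 Z16.81
G0 X0.00 Y0.00
G1 X8.00 Y0.00
G1 X8.00 Y18.17
G1 X0.00 Y18.17
G1 X0.00 Y0.00
; layer 5
G0 Z21.02
G0 X0.00 Y0.00
G1 X8.00 Y0.00
G1 X8.00 Y18.17
G1 X0.00 Y18.17
G1 X0.00 Y0.00
; layer 6
G0 Z25.22
G0 X0.00 Y0.00
G1 X8.00 Y0.00
G1 X8.00 Y18.17
G1 X0.00 Y18.17
G1 X0.00 Y0.00
M2 ; end

The solid is a rectangular box, roughly 8 × 18.2 mm footprint and 25.2 mm tall. Slicing at Δz = 4.20 mm — 6 equal slices spanning the solid's height, so layer i sits at z = i·h/6 — gives 6 non-empty perimeters. Each is a 4-segment closed polygon; G0 lifts to the layer z and rapids to the start vertex, then G1 traces the edges.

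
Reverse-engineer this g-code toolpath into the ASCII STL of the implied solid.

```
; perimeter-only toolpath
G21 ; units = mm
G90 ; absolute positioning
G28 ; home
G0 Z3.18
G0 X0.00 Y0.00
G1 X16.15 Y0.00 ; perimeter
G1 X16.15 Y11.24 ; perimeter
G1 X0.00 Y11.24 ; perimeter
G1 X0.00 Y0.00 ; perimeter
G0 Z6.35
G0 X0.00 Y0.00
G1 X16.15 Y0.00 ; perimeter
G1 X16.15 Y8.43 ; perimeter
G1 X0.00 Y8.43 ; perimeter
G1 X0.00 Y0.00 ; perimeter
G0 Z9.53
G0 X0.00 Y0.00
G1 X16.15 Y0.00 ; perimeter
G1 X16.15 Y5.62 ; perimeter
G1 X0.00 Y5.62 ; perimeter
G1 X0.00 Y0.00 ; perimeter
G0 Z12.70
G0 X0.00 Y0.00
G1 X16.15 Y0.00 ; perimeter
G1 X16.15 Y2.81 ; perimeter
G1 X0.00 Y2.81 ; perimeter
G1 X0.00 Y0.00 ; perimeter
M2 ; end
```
solid part
  facet normal 0.0000 0.0000 -1.0000
    outer loop
      vertex 16.15 14.05 0.00
      vertex 16.15 0.00 0.00
      vertex 0.00 0.00 0.00
    endloop
  endfacet
  facet normal 0.0000 0.0000 -1.0000
    outer loop
      vertex 0.00 14.05 0.00
      vertex 16.15 14.05 0.00
      vertex 0.00 0.00 0.00
    endloop
  endfacet
  facet normal 0.0000 -1.0000 0.0000
    outer loop
      vertex 0.00 0.00 0.00
      vertex 16.15 0.00 0.00
      vertex 16.15 0.00 15.88
    endloop
  endfacet
  facet normal 0.0000 -1.0000 0.0000
    outer loop
      vertex 0.00 0.00 0.00
      vertex 16.15 0.00 15.88
      vertex 0.00 0.00 15.88
    endloop
  endfacet
  facet normal 0.0000 0.7489 0.6626
    outer loop
      vertex 0.00 0.00 15.88
      vertex 16.15 0.00 15.88
      vertex 16.15 14.05 0.00
    endloop
  endfacet
  facet normal 0.0000 0.7489 0.6626
    outer loop
      vertex 0.00 0.00 15.88
      vertex 16.15 14.05 0.00
      vertex 0.00 14.05 0.00
    endloop
  endfacet
  facet normal -1.0000 0.0000 0.0000
    outer loop
      vertex 0.00 0.00 15.88
      vertex 0.00 14.05 0.00
      vertex 0.00 0.00 0.00
    endloop
  endfacet
  facet normal 1.0000 0.0000 0.0000
    outer loop
      vertex 16.15 0.00 0.00
      vertex 16.15 14.05 0.00
      vertex 16.15 0.00 15.88
    endloop
  endfacet
endsolid part

The G0 Z moves step by Δz≈3.18 mm. The G1 loops shrink linearly with z, so the solid tapers from its base footprint up to z≈15.9. Closing with a flat bottom cap and the tapered top and triangulating gives 8 facets — a wedge (ramp): 16.1 × 14.1 mm base, rising to 15.9 mm along the y=0 edge and sloping linearly to z=0 at y=14.1.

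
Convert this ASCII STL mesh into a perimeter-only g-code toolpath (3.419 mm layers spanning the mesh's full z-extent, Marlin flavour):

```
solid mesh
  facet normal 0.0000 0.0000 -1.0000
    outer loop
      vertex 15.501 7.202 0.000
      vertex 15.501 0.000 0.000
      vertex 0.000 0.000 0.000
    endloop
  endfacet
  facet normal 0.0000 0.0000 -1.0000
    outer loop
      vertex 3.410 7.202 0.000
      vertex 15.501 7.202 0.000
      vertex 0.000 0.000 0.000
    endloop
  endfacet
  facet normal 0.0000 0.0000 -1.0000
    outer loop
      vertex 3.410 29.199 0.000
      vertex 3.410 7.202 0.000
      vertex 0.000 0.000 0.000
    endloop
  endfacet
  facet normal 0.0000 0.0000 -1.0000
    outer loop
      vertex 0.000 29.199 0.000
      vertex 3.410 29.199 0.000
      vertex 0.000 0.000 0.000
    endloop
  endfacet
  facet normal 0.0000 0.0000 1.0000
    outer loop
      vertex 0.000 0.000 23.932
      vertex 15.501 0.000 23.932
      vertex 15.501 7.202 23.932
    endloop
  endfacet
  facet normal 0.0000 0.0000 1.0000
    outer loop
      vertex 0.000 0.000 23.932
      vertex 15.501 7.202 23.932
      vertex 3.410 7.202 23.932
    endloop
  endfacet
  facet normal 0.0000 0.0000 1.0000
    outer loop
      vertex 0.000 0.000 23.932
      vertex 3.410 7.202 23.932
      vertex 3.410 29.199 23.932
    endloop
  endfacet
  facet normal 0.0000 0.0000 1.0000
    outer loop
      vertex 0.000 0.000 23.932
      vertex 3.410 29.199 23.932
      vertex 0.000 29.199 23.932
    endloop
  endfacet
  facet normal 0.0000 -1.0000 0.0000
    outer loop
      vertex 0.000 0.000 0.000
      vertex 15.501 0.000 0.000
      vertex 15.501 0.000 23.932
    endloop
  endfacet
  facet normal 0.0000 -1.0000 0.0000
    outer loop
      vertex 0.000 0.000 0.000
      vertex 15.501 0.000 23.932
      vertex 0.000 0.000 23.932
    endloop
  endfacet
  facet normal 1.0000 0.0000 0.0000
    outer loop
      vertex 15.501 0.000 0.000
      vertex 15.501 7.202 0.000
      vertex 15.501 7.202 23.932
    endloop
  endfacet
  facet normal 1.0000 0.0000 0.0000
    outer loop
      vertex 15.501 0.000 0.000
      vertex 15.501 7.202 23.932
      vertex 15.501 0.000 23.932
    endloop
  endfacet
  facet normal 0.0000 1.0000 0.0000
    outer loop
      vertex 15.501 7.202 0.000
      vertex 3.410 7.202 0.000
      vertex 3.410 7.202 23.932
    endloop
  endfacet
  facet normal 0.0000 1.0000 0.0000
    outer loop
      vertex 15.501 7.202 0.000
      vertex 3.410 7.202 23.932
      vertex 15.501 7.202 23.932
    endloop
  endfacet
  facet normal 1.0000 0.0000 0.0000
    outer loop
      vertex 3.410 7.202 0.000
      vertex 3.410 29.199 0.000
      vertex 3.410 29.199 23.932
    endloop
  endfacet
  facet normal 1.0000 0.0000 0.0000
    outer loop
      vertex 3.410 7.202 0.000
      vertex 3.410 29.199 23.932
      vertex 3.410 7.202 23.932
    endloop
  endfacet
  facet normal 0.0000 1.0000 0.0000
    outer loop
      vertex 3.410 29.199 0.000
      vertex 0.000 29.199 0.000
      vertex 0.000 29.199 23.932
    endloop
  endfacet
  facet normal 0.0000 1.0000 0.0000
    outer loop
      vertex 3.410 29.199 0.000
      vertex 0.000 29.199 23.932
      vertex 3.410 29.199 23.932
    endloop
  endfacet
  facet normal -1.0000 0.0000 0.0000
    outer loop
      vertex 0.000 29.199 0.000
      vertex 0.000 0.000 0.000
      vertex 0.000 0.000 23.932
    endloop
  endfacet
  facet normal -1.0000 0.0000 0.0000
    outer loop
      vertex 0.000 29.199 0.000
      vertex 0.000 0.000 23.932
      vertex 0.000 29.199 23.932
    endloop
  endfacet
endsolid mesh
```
; perimeter-only toolpath
G21 ; units = mm
G90 ; absolute positioning
G28 ; home
; layer 1
G0 Z3.419
G0 X0.000 Y0.000
G1 X15.501 Y0.000
G1 X15.501 Y7.202
G1 X3.410 Y7.202
G1 X3.410 Y29.199
G1 X0.000 Y29.199
G1 X0.000 Y0.000
; layer 2
G0 Z6.838
G0 X0.000 Y0.000
G1 X15.501 Y0.000
G1 X15.501 Y7.202
G1 X3.410 Y7.202
G1 X3.410 Y29.199
G1 X0.000 Y29.199
G1 X0.000 Y0.000
; layer 3
G0 Z10.257
G0 X0.000 Y0.000
G1 X15.501 Y0.000
G1 X15.501 Y7.202
G1 X3.410 Y7.202
G1 X3.410 Y29.199
G1 X0.000 Y29.199
G1 X0.000 Y0.000
; layer 4
G0 Z13.675
G0 X0.000 Y0.000
G1 X15.501 Y0.000
G1 X15.501 Y7.202
G1 X3.410 Y7.202
G1 X3.410 Y29.199
G1 X0.000 Y29.199
G1 X0.000 Y0.000
; layer 5
G0 Z17.094
G0 X0.000 Y0.000
G1 X15.501 Y0.000
G1 X15.501 Y7.202
G1 X3.410 Y7.202
G1 X3.410 Y29.199
G1 X0.000 Y29.199
G1 X0.000 Y0.000
; layer 6
G0 Z20.513
G0 X0.000 Y0.000
G1 X15.501 Y0.000
G1 X15.501 Y7.202
G1 X3.410 Y7.202
G1 X3.410 Y29.199
G1 X0.000 Y29.199
G1 X0.000 Y0.000
; layer 7
G0 Z23.932
G0 X0.000 Y0.000
G1 X15.501 Y0.000
G1 X15.501 Y7.202
G1 X3.410 Y7.202
G1 X3.410 Y29.199
G1 X0.000 Y29.199
G1 X0.000 Y0.000
M2 ; end

The solid is an L-shaped prism: outer 15.5 × 29.2 mm, arm thicknesses ≈ 7.2 mm (horizontal) and 3.41 mm (vertical), extruded 23.9 mm in z. Slicing at Δz = 3.419 mm — 7 equal slices spanning the solid's height, so layer i sits at z = i·h/7 — gives 7 non-empty perimeters. Each is a 6-segment closed polygon; G0 lifts to the layer z and rapids to the start vertex, then G1 traces the edges.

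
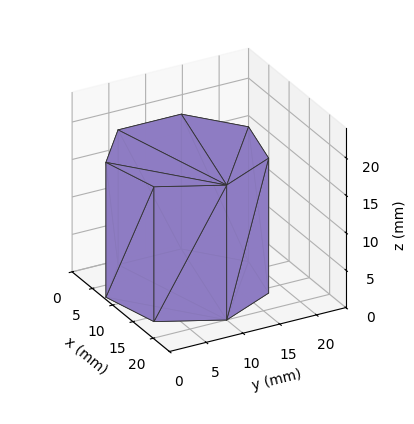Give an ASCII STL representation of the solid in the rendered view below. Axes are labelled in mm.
Reading the render: the shape is a regular 7-sided prism (a cylinder approximated with 7 flat sides), circumscribed radius ≈ 10 mm, height ≈ 18 mm (dimensions read to the nearest mm from the axis ticks). For the STL, each face is triangulated and given an outward normal.

solid part
  facet normal 0.0000 0.0000 -1.0000
    outer loop
      vertex 7.8 19.7 0.0
      vertex 16.2 17.8 0.0
      vertex 20.0 10.0 0.0
    endloop
  endfacet
  facet normal 0.0000 0.0000 -1.0000
    outer loop
      vertex 1.0 14.3 0.0
      vertex 7.8 19.7 0.0
      vertex 20.0 10.0 0.0
    endloop
  endfacet
  facet normal 0.0000 0.0000 -1.0000
    outer loop
      vertex 1.0 5.7 0.0
      vertex 1.0 14.3 0.0
      vertex 20.0 10.0 0.0
    endloop
  endfacet
  facet normal 0.0000 0.0000 -1.0000
    outer loop
      vertex 7.8 0.3 0.0
      vertex 1.0 5.7 0.0
      vertex 20.0 10.0 0.0
    endloop
  endfacet
  facet normal 0.0000 0.0000 -1.0000
    outer loop
      vertex 16.2 2.2 0.0
      vertex 7.8 0.3 0.0
      vertex 20.0 10.0 0.0
    endloop
  endfacet
  facet normal 0.0000 0.0000 1.0000
    outer loop
      vertex 20.0 10.0 18.0
      vertex 16.2 17.8 18.0
      vertex 7.8 19.7 18.0
    endloop
  endfacet
  facet normal 0.0000 0.0000 1.0000
    outer loop
      vertex 20.0 10.0 18.0
      vertex 7.8 19.7 18.0
      vertex 1.0 14.3 18.0
    endloop
  endfacet
  facet normal 0.0000 0.0000 1.0000
    outer loop
      vertex 20.0 10.0 18.0
      vertex 1.0 14.3 18.0
      vertex 1.0 5.7 18.0
    endloop
  endfacet
  facet normal 0.0000 0.0000 1.0000
    outer loop
      vertex 20.0 10.0 18.0
      vertex 1.0 5.7 18.0
      vertex 7.8 0.3 18.0
    endloop
  endfacet
  facet normal 0.0000 0.0000 1.0000
    outer loop
      vertex 20.0 10.0 18.0
      vertex 7.8 0.3 18.0
      vertex 16.2 2.2 18.0
    endloop
  endfacet
  facet normal 0.8990 0.4380 0.0000
    outer loop
      vertex 20.0 10.0 0.0
      vertex 16.2 17.8 0.0
      vertex 16.2 17.8 18.0
    endloop
  endfacet
  facet normal 0.8990 0.4380 0.0000
    outer loop
      vertex 20.0 10.0 0.0
      vertex 16.2 17.8 18.0
      vertex 20.0 10.0 18.0
    endloop
  endfacet
  facet normal 0.2206 0.9754 0.0000
    outer loop
      vertex 16.2 17.8 0.0
      vertex 7.8 19.7 0.0
      vertex 7.8 19.7 18.0
    endloop
  endfacet
  facet normal 0.2206 0.9754 0.0000
    outer loop
      vertex 16.2 17.8 0.0
      vertex 7.8 19.7 18.0
      vertex 16.2 17.8 18.0
    endloop
  endfacet
  facet normal -0.6219 0.7831 0.0000
    outer loop
      vertex 7.8 19.7 0.0
      vertex 1.0 14.3 0.0
      vertex 1.0 14.3 18.0
    endloop
  endfacet
  facet normal -0.6219 0.7831 0.0000
    outer loop
      vertex 7.8 19.7 0.0
      vertex 1.0 14.3 18.0
      vertex 7.8 19.7 18.0
    endloop
  endfacet
  facet normal -1.0000 0.0000 0.0000
    outer loop
      vertex 1.0 14.3 0.0
      vertex 1.0 5.7 0.0
      vertex 1.0 5.7 18.0
    endloop
  endfacet
  facet normal -1.0000 0.0000 0.0000
    outer loop
      vertex 1.0 14.3 0.0
      vertex 1.0 5.7 18.0
      vertex 1.0 14.3 18.0
    endloop
  endfacet
  facet normal -0.6219 -0.7831 0.0000
    outer loop
      vertex 1.0 5.7 0.0
      vertex 7.8 0.3 0.0
      vertex 7.8 0.3 18.0
    endloop
  endfacet
  facet normal -0.6219 -0.7831 0.0000
    outer loop
      vertex 1.0 5.7 0.0
      vertex 7.8 0.3 18.0
      vertex 1.0 5.7 18.0
    endloop
  endfacet
  facet normal 0.2206 -0.9754 0.0000
    outer loop
      vertex 7.8 0.3 0.0
      vertex 16.2 2.2 0.0
      vertex 16.2 2.2 18.0
    endloop
  endfacet
  facet normal 0.2206 -0.9754 0.0000
    outer loop
      vertex 7.8 0.3 0.0
      vertex 16.2 2.2 18.0
      vertex 7.8 0.3 18.0
    endloop
  endfacet
  facet normal 0.8990 -0.4380 0.0000
    outer loop
      vertex 16.2 2.2 0.0
      vertex 20.0 10.0 0.0
      vertex 20.0 10.0 18.0
    endloop
  endfacet
  facet normal 0.8990 -0.4380 0.0000
    outer loop
      vertex 16.2 2.2 0.0
      vertex 20.0 10.0 18.0
      vertex 16.2 2.2 18.0
    endloop
  endfacet
endsolid part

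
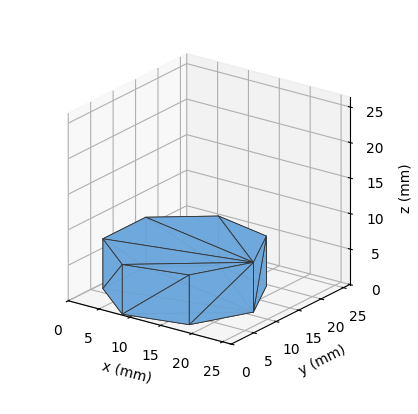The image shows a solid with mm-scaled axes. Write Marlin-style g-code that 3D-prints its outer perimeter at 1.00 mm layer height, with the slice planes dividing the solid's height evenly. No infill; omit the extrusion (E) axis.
Reading the render: the shape is a regular 7-sided prism (a cylinder approximated with 7 flat sides), circumscribed radius ≈ 11 mm, height ≈ 7 mm (dimensions read to the nearest mm from the axis ticks). For the g-code, the solid's height is divided into equal slices at the stated Δz and each level perimeter traced with G1 moves after a G0 lift.

; perimeter-only toolpath
G21 ; units = mm
G90 ; absolute positioning
G28 ; home
; layer 1
G0 Z1.00
G0 X22.00 Y11.00
G1 X17.86 Y19.60
G1 X8.55 Y21.72
G1 X1.09 Y15.77
G1 X1.09 Y6.23
G1 X8.55 Y0.28
G1 X17.86 Y2.40
G1 X22.00 Y11.00
; layer 2
G0 Z2.00
G0 X22.00 Y11.00
G1 X17.86 Y19.60
G1 X8.55 Y21.72
G1 X1.09 Y15.77
G1 X1.09 Y6.23
G1 X8.55 Y0.28
G1 X17.86 Y2.40
G1 X22.00 Y11.00
; layer 3
G0 Z3.00
G0 X22.00 Y11.00
G1 X17.86 Y19.60
G1 X8.55 Y21.72
G1 X1.09 Y15.77
G1 X1.09 Y6.23
G1 X8.55 Y0.28
G1 X17.86 Y2.40
G1 X22.00 Y11.00
; layer 4
G0 Z4.00
G0 X22.00 Y11.00
G1 X17.86 Y19.60
G1 X8.55 Y21.72
G1 X1.09 Y15.77
G1 X1.09 Y6.23
G1 X8.55 Y0.28
G1 X17.86 Y2.40
G1 X22.00 Y11.00
; layer 5
G0 Z5.00
G0 X22.00 Y11.00
G1 X17.86 Y19.60
G1 X8.55 Y21.72
G1 X1.09 Y15.77
G1 X1.09 Y6.23
G1 X8.55 Y0.28
G1 X17.86 Y2.40
G1 X22.00 Y11.00
; layer 6
G0 Z6.00
G0 X22.00 Y11.00
G1 X17.86 Y19.60
G1 X8.55 Y21.72
G1 X1.09 Y15.77
G1 X1.09 Y6.23
G1 X8.55 Y0.28
G1 X17.86 Y2.40
G1 X22.00 Y11.00
; layer 7
G0 Z7.00
G0 X22.00 Y11.00
G1 X17.86 Y19.60
G1 X8.55 Y21.72
G1 X1.09 Y15.77
G1 X1.09 Y6.23
G1 X8.55 Y0.28
G1 X17.86 Y2.40
G1 X22.00 Y11.00
M2 ; end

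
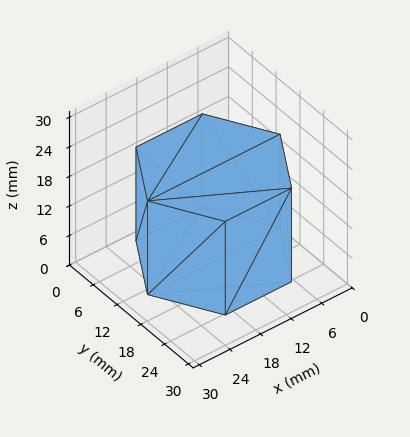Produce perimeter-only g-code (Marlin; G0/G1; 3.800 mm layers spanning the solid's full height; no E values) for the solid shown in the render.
Reading the render: the shape is a regular 6-sided prism (a cylinder approximated with 6 flat sides), circumscribed radius ≈ 13 mm, height ≈ 19 mm (dimensions read to the nearest mm from the axis ticks). For the g-code, the solid's height is divided into equal slices at the stated Δz and each level perimeter traced with G1 moves after a G0 lift.

; perimeter-only toolpath
G21 ; units = mm
G90 ; absolute positioning
G28 ; home
; layer 1
G0 Z3.800
G0 X26.000 Y13.000
G1 X19.500 Y24.258
G1 X6.500 Y24.258
G1 X0.000 Y13.000
G1 X6.500 Y1.742
G1 X19.500 Y1.742
G1 X26.000 Y13.000
; layer 2
G0 Z7.600
G0 X26.000 Y13.000
G1 X19.500 Y24.258
G1 X6.500 Y24.258
G1 X0.000 Y13.000
G1 X6.500 Y1.742
G1 X19.500 Y1.742
G1 X26.000 Y13.000
; layer 3
G0 Z11.400
G0 X26.000 Y13.000
G1 X19.500 Y24.258
G1 X6.500 Y24.258
G1 X0.000 Y13.000
G1 X6.500 Y1.742
G1 X19.500 Y1.742
G1 X26.000 Y13.000
; layer 4
G0 Z15.200
G0 X26.000 Y13.000
G1 X19.500 Y24.258
G1 X6.500 Y24.258
G1 X0.000 Y13.000
G1 X6.500 Y1.742
G1 X19.500 Y1.742
G1 X26.000 Y13.000
; layer 5
G0 Z19.000
G0 X26.000 Y13.000
G1 X19.500 Y24.258
G1 X6.500 Y24.258
G1 X0.000 Y13.000
G1 X6.500 Y1.742
G1 X19.500 Y1.742
G1 X26.000 Y13.000
M2 ; end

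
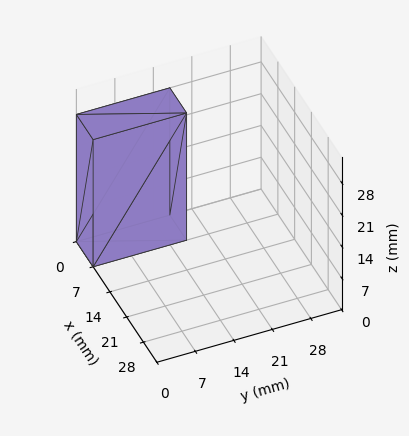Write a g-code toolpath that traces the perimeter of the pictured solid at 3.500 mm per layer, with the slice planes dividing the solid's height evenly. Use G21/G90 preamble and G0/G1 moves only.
Reading the render: the shape is a rectangular box, roughly 7 × 17 mm footprint and 28 mm tall (dimensions read to the nearest mm from the axis ticks). For the g-code, the solid's height is divided into equal slices at the stated Δz and each level perimeter traced with G1 moves after a G0 lift.

; perimeter-only toolpath
G21 ; units = mm
G90 ; absolute positioning
G28 ; home
; layer 1
G0 Z3.500
G0 X0.000 Y0.000
G1 X7.000 Y0.000
G1 X7.000 Y17.000
G1 X0.000 Y17.000
G1 X0.000 Y0.000
; layer 2
G0 Z7.000
G0 X0.000 Y0.000
G1 X7.000 Y0.000
G1 X7.000 Y17.000
G1 X0.000 Y17.000
G1 X0.000 Y0.000
; layer 3
G0 Z10.500
G0 X0.000 Y0.000
G1 X7.000 Y0.000
G1 X7.000 Y17.000
G1 X0.000 Y17.000
G1 X0.000 Y0.000
; layer 4
G0 Z14.000
G0 X0.000 Y0.000
G1 X7.000 Y0.000
G1 X7.000 Y17.000
G1 X0.000 Y17.000
G1 X0.000 Y0.000
; layer 5
G0 Z17.500
G0 X0.000 Y0.000
G1 X7.000 Y0.000
G1 X7.000 Y17.000
G1 X0.000 Y17.000
G1 X0.000 Y0.000
; layer 6
G0 Z21.000
G0 X0.000 Y0.000
G1 X7.000 Y0.000
G1 X7.000 Y17.000
G1 X0.000 Y17.000
G1 X0.000 Y0.000
; layer 7
G0 Z24.500
G0 X0.000 Y0.000
G1 X7.000 Y0.000
G1 X7.000 Y17.000
G1 X0.000 Y17.000
G1 X0.000 Y0.000
; layer 8
G0 Z28.000
G0 X0.000 Y0.000
G1 X7.000 Y0.000
G1 X7.000 Y17.000
G1 X0.000 Y17.000
G1 X0.000 Y0.000
M2 ; end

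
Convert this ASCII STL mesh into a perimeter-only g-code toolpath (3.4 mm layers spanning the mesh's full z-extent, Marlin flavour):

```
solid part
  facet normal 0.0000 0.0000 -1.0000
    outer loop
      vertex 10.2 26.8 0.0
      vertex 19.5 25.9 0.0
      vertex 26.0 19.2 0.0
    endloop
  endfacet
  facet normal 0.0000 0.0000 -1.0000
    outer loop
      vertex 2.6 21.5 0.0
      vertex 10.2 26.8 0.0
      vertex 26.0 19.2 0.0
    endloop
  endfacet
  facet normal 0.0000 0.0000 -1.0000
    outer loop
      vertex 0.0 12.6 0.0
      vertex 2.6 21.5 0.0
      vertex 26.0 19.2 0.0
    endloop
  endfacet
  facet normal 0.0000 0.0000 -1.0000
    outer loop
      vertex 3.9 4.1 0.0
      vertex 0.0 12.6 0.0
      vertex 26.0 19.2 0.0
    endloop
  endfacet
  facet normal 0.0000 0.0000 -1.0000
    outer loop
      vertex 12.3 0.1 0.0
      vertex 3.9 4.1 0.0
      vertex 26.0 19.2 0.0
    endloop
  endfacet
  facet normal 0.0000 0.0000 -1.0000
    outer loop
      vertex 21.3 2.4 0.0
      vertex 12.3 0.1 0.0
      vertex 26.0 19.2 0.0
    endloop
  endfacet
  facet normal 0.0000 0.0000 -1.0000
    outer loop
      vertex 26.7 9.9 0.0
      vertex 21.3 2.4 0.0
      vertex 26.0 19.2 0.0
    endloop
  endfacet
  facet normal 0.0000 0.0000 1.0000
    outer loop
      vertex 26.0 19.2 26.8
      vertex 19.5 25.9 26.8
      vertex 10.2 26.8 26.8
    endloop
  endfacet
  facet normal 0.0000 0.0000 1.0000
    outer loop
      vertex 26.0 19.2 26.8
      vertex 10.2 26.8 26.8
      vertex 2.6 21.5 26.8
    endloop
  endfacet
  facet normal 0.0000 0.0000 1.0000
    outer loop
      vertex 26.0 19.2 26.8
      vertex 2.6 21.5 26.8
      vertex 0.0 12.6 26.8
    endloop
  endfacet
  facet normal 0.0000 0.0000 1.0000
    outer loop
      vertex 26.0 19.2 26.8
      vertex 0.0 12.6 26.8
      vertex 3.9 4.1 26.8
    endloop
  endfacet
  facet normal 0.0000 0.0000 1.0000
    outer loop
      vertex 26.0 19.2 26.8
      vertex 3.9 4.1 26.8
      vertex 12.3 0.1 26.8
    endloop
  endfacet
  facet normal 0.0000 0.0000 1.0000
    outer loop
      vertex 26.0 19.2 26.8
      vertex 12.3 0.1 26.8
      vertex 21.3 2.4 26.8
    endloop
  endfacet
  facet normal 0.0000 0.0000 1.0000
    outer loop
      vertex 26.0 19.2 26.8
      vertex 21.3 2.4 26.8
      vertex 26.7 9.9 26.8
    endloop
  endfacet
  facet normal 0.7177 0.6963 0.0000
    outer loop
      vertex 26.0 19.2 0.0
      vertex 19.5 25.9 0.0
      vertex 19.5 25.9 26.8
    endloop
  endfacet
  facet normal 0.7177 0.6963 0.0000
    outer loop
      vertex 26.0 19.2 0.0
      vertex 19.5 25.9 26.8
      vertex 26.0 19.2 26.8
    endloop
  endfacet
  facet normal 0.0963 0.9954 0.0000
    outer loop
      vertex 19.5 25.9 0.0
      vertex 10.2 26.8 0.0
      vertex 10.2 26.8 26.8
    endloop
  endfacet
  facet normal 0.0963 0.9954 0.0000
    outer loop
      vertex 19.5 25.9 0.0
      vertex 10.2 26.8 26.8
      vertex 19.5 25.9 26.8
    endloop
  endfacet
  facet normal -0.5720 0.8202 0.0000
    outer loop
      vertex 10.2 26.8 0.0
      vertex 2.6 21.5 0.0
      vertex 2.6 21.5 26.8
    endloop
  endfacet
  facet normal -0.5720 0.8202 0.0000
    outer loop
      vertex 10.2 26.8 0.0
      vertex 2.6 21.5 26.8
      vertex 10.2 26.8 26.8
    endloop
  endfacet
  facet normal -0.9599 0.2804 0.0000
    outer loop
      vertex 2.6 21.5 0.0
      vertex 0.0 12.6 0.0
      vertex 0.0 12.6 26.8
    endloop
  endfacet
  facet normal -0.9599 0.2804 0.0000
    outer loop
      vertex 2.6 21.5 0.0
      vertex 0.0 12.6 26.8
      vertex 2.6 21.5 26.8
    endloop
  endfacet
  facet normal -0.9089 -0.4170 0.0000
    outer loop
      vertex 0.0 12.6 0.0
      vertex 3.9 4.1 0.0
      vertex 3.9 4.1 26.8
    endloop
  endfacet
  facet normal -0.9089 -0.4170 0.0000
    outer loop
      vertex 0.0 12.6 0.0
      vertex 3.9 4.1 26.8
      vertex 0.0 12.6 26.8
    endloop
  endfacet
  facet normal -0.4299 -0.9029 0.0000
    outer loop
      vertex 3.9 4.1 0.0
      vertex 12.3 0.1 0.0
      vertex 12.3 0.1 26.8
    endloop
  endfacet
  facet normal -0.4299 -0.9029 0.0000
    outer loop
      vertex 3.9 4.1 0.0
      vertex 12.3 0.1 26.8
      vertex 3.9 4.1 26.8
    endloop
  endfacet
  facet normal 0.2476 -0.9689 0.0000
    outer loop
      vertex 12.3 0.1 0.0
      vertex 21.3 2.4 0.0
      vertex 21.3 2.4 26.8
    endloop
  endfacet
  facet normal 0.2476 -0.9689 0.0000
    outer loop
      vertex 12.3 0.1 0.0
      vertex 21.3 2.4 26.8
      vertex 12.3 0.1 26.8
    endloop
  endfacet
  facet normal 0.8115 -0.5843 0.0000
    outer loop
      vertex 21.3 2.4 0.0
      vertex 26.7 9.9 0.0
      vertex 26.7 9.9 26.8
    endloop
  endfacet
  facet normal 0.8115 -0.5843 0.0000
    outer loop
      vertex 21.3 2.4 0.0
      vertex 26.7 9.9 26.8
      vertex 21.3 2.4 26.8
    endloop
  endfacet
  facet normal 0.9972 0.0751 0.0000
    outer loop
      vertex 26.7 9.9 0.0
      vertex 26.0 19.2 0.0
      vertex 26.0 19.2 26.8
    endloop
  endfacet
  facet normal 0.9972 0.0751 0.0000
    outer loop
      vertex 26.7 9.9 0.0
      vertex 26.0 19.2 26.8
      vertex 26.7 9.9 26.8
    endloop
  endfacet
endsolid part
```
; perimeter-only toolpath
G21 ; units = mm
G90 ; absolute positioning
G28 ; home
; layer 1
G0 Z3.4
G0 X26.0 Y19.2
G1 X19.5 Y25.9
G1 X10.2 Y26.8
G1 X2.6 Y21.5
G1 X0.0 Y12.6
G1 X3.9 Y4.1
G1 X12.3 Y0.1
G1 X21.3 Y2.4
G1 X26.7 Y9.9
G1 X26.0 Y19.2
; layer 2
G0 Z6.7
G0 X26.0 Y19.2
G1 X19.5 Y25.9
G1 X10.2 Y26.8
G1 X2.6 Y21.5
G1 X0.0 Y12.6
G1 X3.9 Y4.1
G1 X12.3 Y0.1
G1 X21.3 Y2.4
G1 X26.7 Y9.9
G1 X26.0 Y19.2
; layer 3
G0 Z10.1
G0 X26.0 Y19.2
G1 X19.5 Y25.9
G1 X10.2 Y26.8
G1 X2.6 Y21.5
G1 X0.0 Y12.6
G1 X3.9 Y4.1
G1 X12.3 Y0.1
G1 X21.3 Y2.4
G1 X26.7 Y9.9
G1 X26.0 Y19.2
; layer 4
G0 Z13.4
G0 X26.0 Y19.2
G1 X19.5 Y25.9
G1 X10.2 Y26.8
G1 X2.6 Y21.5
G1 X0.0 Y12.6
G1 X3.9 Y4.1
G1 X12.3 Y0.1
G1 X21.3 Y2.4
G1 X26.7 Y9.9
G1 X26.0 Y19.2
; layer 5
G0 Z16.8
G0 X26.0 Y19.2
G1 X19.5 Y25.9
G1 X10.2 Y26.8
G1 X2.6 Y21.5
G1 X0.0 Y12.6
G1 X3.9 Y4.1
G1 X12.3 Y0.1
G1 X21.3 Y2.4
G1 X26.7 Y9.9
G1 X26.0 Y19.2
; layer 6
G0 Z20.1
G0 X26.0 Y19.2
G1 X19.5 Y25.9
G1 X10.2 Y26.8
G1 X2.6 Y21.5
G1 X0.0 Y12.6
G1 X3.9 Y4.1
G1 X12.3 Y0.1
G1 X21.3 Y2.4
G1 X26.7 Y9.9
G1 X26.0 Y19.2
; layer 7
G0 Z23.4
G0 X26.0 Y19.2
G1 X19.5 Y25.9
G1 X10.2 Y26.8
G1 X2.6 Y21.5
G1 X0.0 Y12.6
G1 X3.9 Y4.1
G1 X12.3 Y0.1
G1 X21.3 Y2.4
G1 X26.7 Y9.9
G1 X26.0 Y19.2
; layer 8
G0 Z26.8
G0 X26.0 Y19.2
G1 X19.5 Y25.9
G1 X10.2 Y26.8
G1 X2.6 Y21.5
G1 X0.0 Y12.6
G1 X3.9 Y4.1
G1 X12.3 Y0.1
G1 X21.3 Y2.4
G1 X26.7 Y9.9
G1 X26.0 Y19.2
M2 ; end

The solid is a regular 9-sided prism (a cylinder approximated with 9 flat sides), circumscribed radius ≈ 13.6 mm, height ≈ 26.8 mm. Slicing at Δz = 3.4 mm — 8 equal slices spanning the solid's height, so layer i sits at z = i·h/8 — gives 8 non-empty perimeters. Each is a 9-segment closed polygon; G0 lifts to the layer z and rapids to the start vertex, then G1 traces the edges.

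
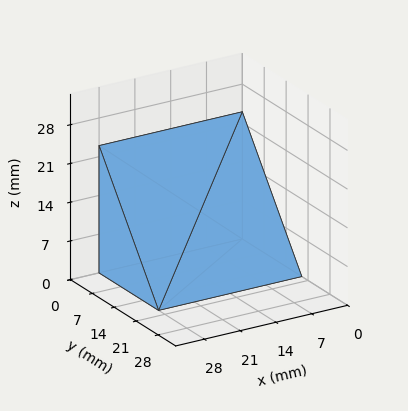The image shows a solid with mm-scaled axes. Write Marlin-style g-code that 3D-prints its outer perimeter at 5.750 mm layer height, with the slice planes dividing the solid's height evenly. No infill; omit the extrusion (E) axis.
Reading the render: the shape is a wedge (ramp): 28 × 19 mm base, rising to 23 mm along the y=0 edge and sloping linearly to z=0 at y=19 (dimensions read to the nearest mm from the axis ticks). For the g-code, the solid's height is divided into equal slices at the stated Δz and each level perimeter traced with G1 moves after a G0 lift.

; perimeter-only toolpath
G21 ; units = mm
G90 ; absolute positioning
G28 ; home
; layer 1
G0 Z5.750
G0 X0.000 Y0.000
G1 X28.000 Y0.000
G1 X28.000 Y14.250
G1 X0.000 Y14.250
G1 X0.000 Y0.000
; layer 2
G0 Z11.500
G0 X0.000 Y0.000
G1 X28.000 Y0.000
G1 X28.000 Y9.500
G1 X0.000 Y9.500
G1 X0.000 Y0.000
; layer 3
G0 Z17.250
G0 X0.000 Y0.000
G1 X28.000 Y0.000
G1 X28.000 Y4.750
G1 X0.000 Y4.750
G1 X0.000 Y0.000
M2 ; end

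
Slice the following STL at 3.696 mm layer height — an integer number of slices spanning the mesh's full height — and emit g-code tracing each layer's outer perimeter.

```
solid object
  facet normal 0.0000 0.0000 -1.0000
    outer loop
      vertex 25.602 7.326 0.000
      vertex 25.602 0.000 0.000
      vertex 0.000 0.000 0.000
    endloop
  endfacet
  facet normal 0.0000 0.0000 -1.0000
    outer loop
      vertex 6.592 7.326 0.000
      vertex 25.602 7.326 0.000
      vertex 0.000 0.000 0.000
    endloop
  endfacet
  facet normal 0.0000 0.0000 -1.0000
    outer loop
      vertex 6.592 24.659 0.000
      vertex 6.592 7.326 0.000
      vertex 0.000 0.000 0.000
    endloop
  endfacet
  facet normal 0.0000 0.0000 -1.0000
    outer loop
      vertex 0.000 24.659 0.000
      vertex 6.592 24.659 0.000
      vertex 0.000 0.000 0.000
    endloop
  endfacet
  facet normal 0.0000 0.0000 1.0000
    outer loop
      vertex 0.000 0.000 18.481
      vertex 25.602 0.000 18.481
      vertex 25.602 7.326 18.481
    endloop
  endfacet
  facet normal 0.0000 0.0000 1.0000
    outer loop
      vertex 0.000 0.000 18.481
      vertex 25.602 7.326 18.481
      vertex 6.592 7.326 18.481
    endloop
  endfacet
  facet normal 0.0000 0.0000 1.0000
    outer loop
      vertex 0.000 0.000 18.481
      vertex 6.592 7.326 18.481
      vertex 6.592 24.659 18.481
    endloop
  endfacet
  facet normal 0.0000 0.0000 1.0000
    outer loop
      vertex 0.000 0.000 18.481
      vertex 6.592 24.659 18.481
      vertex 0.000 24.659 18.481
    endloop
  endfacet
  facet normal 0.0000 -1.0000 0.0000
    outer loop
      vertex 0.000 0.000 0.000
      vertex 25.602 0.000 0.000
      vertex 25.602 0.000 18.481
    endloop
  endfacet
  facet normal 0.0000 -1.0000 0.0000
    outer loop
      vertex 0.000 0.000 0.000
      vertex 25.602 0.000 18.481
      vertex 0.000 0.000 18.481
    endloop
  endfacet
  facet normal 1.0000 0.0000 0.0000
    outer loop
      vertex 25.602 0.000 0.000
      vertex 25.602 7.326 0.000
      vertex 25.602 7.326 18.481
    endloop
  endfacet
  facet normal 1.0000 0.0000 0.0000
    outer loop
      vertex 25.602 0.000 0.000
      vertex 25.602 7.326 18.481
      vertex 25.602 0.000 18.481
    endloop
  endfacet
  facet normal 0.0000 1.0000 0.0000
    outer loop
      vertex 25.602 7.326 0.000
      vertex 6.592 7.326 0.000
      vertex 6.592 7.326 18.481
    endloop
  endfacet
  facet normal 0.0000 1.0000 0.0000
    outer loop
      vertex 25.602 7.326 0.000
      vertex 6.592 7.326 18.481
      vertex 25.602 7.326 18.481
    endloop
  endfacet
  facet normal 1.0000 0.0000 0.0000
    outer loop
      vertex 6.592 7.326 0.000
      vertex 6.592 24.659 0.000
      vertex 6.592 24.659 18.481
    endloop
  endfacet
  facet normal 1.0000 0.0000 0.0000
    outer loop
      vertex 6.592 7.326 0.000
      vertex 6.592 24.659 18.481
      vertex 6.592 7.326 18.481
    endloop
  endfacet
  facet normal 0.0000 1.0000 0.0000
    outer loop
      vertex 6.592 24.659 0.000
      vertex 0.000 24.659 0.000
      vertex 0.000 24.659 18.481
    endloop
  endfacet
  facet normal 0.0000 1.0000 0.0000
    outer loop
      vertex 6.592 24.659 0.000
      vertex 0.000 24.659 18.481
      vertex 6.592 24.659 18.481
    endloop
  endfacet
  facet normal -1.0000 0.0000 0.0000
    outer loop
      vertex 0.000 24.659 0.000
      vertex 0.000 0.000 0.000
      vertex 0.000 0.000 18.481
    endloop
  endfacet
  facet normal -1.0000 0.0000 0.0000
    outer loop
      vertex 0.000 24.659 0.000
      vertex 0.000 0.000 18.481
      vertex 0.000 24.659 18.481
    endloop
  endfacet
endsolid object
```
; perimeter-only toolpath
G21 ; units = mm
G90 ; absolute positioning
G28 ; home
; layer 1
G0 Z3.696
G0 X0.000 Y0.000
G1 X25.602 Y0.000
G1 X25.602 Y7.326
G1 X6.592 Y7.326
G1 X6.592 Y24.659
G1 X0.000 Y24.659
G1 X0.000 Y0.000
; layer 2
G0 Z7.392
G0 X0.000 Y0.000
G1 X25.602 Y0.000
G1 X25.602 Y7.326
G1 X6.592 Y7.326
G1 X6.592 Y24.659
G1 X0.000 Y24.659
G1 X0.000 Y0.000
; layer 3
G0 Z11.089
G0 X0.000 Y0.000
G1 X25.602 Y0.000
G1 X25.602 Y7.326
G1 X6.592 Y7.326
G1 X6.592 Y24.659
G1 X0.000 Y24.659
G1 X0.000 Y0.000
; layer 4
G0 Z14.785
G0 X0.000 Y0.000
G1 X25.602 Y0.000
G1 X25.602 Y7.326
G1 X6.592 Y7.326
G1 X6.592 Y24.659
G1 X0.000 Y24.659
G1 X0.000 Y0.000
; layer 5
G0 Z18.481
G0 X0.000 Y0.000
G1 X25.602 Y0.000
G1 X25.602 Y7.326
G1 X6.592 Y7.326
G1 X6.592 Y24.659
G1 X0.000 Y24.659
G1 X0.000 Y0.000
M2 ; end

The solid is an L-shaped prism: outer 25.6 × 24.7 mm, arm thicknesses ≈ 7.33 mm (horizontal) and 6.59 mm (vertical), extruded 18.5 mm in z. Slicing at Δz = 3.696 mm — 5 equal slices spanning the solid's height, so layer i sits at z = i·h/5 — gives 5 non-empty perimeters. Each is a 6-segment closed polygon; G0 lifts to the layer z and rapids to the start vertex, then G1 traces the edges.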